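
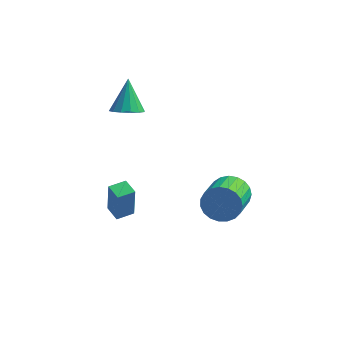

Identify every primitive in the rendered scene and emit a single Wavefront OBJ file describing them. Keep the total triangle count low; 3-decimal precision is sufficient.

v -1.884 -2.187 -2.55
v -1.731 -2.412 -0.649
v -2.568 -1.57 -2.422
v -2.415 -1.794 -0.521
v -1.245 -1.486 -2.519
v -1.092 -1.71 -0.618
v -1.929 -0.868 -2.391
v -1.776 -1.093 -0.49
v -2.449 1.077 2.879
v -2.029 0.455 3.338
v -2.711 2.083 4.481
v -1.703 0.746 3.209
v -1.577 1.126 2.991
v -1.685 1.492 2.744
v -1.997 1.748 2.532
v -2.43 1.824 2.413
v -2.868 1.7 2.419
v -3.194 1.409 2.549
v -3.32 1.029 2.766
v -3.213 0.662 3.014
v -2.901 0.407 3.225
v -2.468 0.331 3.344
v 3.543 -1.416 0.329
v 3.945 -1.744 -0.525
v 4.039 -3.612 0.236
v 3.637 -3.284 1.091
v 4.282 -1.637 -0.306
v 4.377 -3.506 0.455
v 4.492 -1.493 0.023
v 4.586 -3.361 0.784
v 4.537 -1.335 0.405
v 4.631 -3.203 1.166
v 4.41 -1.191 0.774
v 4.504 -3.06 1.535
v 4.134 -1.086 1.066
v 4.228 -2.954 1.827
v 3.755 -1.038 1.23
v 3.849 -2.906 1.992
v 3.339 -1.055 1.239
v 3.434 -2.924 2.001
v 2.959 -1.135 1.091
v 3.054 -3.003 1.853
v 2.68 -1.263 0.811
v 2.774 -3.132 1.572
v 2.55 -1.418 0.448
v 2.644 -3.286 1.209
v 2.592 -1.572 0.064
v 2.686 -3.441 0.825
v 2.798 -1.699 -0.274
v 2.892 -3.568 0.487
v 3.133 -1.778 -0.508
v 3.227 -3.646 0.254
v 3.539 -1.793 -0.597
v 3.633 -3.662 0.165
f 2 4 1
f 5 2 1
f 1 4 3
f 3 5 1
f 2 8 4
f 6 2 5
f 6 8 2
f 4 8 3
f 7 5 3
f 3 8 7
f 7 6 5
f 8 6 7
f 10 9 12
f 10 12 11
f 12 9 13
f 12 13 11
f 13 9 14
f 13 14 11
f 14 9 15
f 14 15 11
f 15 9 16
f 15 16 11
f 16 9 17
f 16 17 11
f 17 9 18
f 17 18 11
f 18 9 19
f 18 19 11
f 19 9 20
f 19 20 11
f 20 9 21
f 20 21 11
f 21 9 22
f 21 22 11
f 22 9 10
f 22 10 11
f 24 23 27
f 24 27 25
f 25 27 28
f 25 28 26
f 27 23 29
f 27 29 28
f 28 29 30
f 28 30 26
f 29 23 31
f 29 31 30
f 30 31 32
f 30 32 26
f 31 23 33
f 31 33 32
f 32 33 34
f 32 34 26
f 33 23 35
f 33 35 34
f 34 35 36
f 34 36 26
f 35 23 37
f 35 37 36
f 36 37 38
f 36 38 26
f 37 23 39
f 37 39 38
f 38 39 40
f 38 40 26
f 39 23 41
f 39 41 40
f 40 41 42
f 40 42 26
f 41 23 43
f 41 43 42
f 42 43 44
f 42 44 26
f 43 23 45
f 43 45 44
f 44 45 46
f 44 46 26
f 45 23 47
f 45 47 46
f 46 47 48
f 46 48 26
f 47 23 49
f 47 49 48
f 48 49 50
f 48 50 26
f 49 23 51
f 49 51 50
f 50 51 52
f 50 52 26
f 51 23 53
f 51 53 52
f 52 53 54
f 52 54 26
f 53 23 24
f 53 24 54
f 54 24 25
f 54 25 26



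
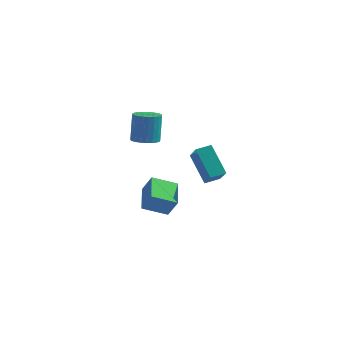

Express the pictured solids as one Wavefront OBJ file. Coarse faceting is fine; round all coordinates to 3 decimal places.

v -1.005 -0.621 2.916
v -0.233 -0.722 2.965
v -0.303 -0.4 4.694
v -1.075 -0.299 4.644
v -0.251 -0.423 2.909
v -0.32 -0.101 4.638
v -0.383 -0.155 2.854
v -0.453 0.167 4.583
v -0.61 0.043 2.808
v -0.679 0.365 4.537
v -0.897 0.139 2.778
v -0.967 0.461 4.507
v -1.201 0.12 2.77
v -1.27 0.442 4.499
v -1.474 -0.012 2.783
v -1.544 0.31 4.512
v -1.677 -0.237 2.817
v -1.747 0.085 4.546
v -1.777 -0.52 2.866
v -1.847 -0.198 4.595
v -1.76 -0.819 2.922
v -1.829 -0.497 4.651
v -1.627 -1.087 2.977
v -1.697 -0.765 4.706
v -1.401 -1.285 3.023
v -1.47 -0.963 4.752
v -1.113 -1.381 3.053
v -1.183 -1.059 4.782
v -0.81 -1.362 3.061
v -0.879 -1.04 4.79
v -0.536 -1.23 3.048
v -0.606 -0.908 4.777
v -0.333 -1.005 3.014
v -0.403 -0.683 4.743
v 0.212 1.94 1.074
v 1.169 0.848 2.154
v 0.771 2.619 1.265
v 1.728 1.527 2.345
v 1.392 1.413 -0.505
v 2.349 0.321 0.575
v 1.951 2.092 -0.314
v 2.908 1 0.766
v -2.641 1.661 -3.493
v -3.489 3.128 -2.828
v -1.519 2.582 -4.093
v -2.368 4.048 -3.427
v -1.952 1.552 -2.373
v -2.801 3.018 -1.707
v -0.831 2.472 -2.972
v -1.679 3.939 -2.307
f 2 1 5
f 2 5 3
f 3 5 6
f 3 6 4
f 5 1 7
f 5 7 6
f 6 7 8
f 6 8 4
f 7 1 9
f 7 9 8
f 8 9 10
f 8 10 4
f 9 1 11
f 9 11 10
f 10 11 12
f 10 12 4
f 11 1 13
f 11 13 12
f 12 13 14
f 12 14 4
f 13 1 15
f 13 15 14
f 14 15 16
f 14 16 4
f 15 1 17
f 15 17 16
f 16 17 18
f 16 18 4
f 17 1 19
f 17 19 18
f 18 19 20
f 18 20 4
f 19 1 21
f 19 21 20
f 20 21 22
f 20 22 4
f 21 1 23
f 21 23 22
f 22 23 24
f 22 24 4
f 23 1 25
f 23 25 24
f 24 25 26
f 24 26 4
f 25 1 27
f 25 27 26
f 26 27 28
f 26 28 4
f 27 1 29
f 27 29 28
f 28 29 30
f 28 30 4
f 29 1 31
f 29 31 30
f 30 31 32
f 30 32 4
f 31 1 33
f 31 33 32
f 32 33 34
f 32 34 4
f 33 1 2
f 33 2 34
f 34 2 3
f 34 3 4
f 36 38 35
f 39 36 35
f 35 38 37
f 37 39 35
f 36 42 38
f 40 36 39
f 40 42 36
f 38 42 37
f 41 39 37
f 37 42 41
f 41 40 39
f 42 40 41
f 44 46 43
f 47 44 43
f 43 46 45
f 45 47 43
f 44 50 46
f 48 44 47
f 48 50 44
f 46 50 45
f 49 47 45
f 45 50 49
f 49 48 47
f 50 48 49



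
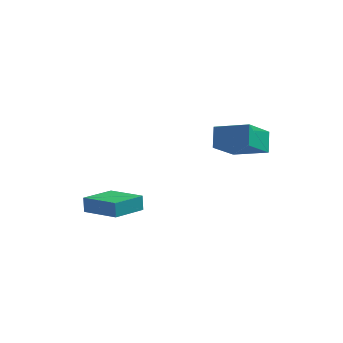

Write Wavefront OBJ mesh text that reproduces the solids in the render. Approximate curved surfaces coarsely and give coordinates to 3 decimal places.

v 1.807 0.445 1.434
v 1.565 1.186 2.499
v 2.213 2.204 0.303
v 1.972 2.945 1.368
v 3.668 0.335 1.932
v 3.427 1.076 2.997
v 4.075 2.094 0.801
v 3.833 2.835 1.866
v -3.969 -1.902 -2.943
v -4.06 -1.772 -2.057
v -3.317 -0.075 -3.144
v -3.408 0.055 -2.258
v -1.992 -2.575 -2.642
v -2.083 -2.445 -1.756
v -1.34 -0.748 -2.843
v -1.431 -0.618 -1.957
f 2 4 1
f 5 2 1
f 1 4 3
f 3 5 1
f 2 8 4
f 6 2 5
f 6 8 2
f 4 8 3
f 7 5 3
f 3 8 7
f 7 6 5
f 8 6 7
f 10 12 9
f 13 10 9
f 9 12 11
f 11 13 9
f 10 16 12
f 14 10 13
f 14 16 10
f 12 16 11
f 15 13 11
f 11 16 15
f 15 14 13
f 16 14 15



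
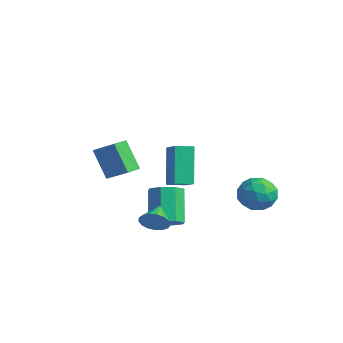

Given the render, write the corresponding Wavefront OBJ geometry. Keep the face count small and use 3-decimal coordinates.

v -3.125 -1.744 -2.337
v -4.135 -1.8 -0.788
v -3.348 -0.869 -2.45
v -4.357 -0.925 -0.901
v -1.923 -1.335 -1.539
v -2.932 -1.391 0.01
v -2.145 -0.46 -1.652
v -3.155 -0.516 -0.103
v 1.98 -2.729 -2.666
v 2.517 -2.564 -2.155
v 1.26 -1.851 -2.194
v 2.596 -2.348 -2.437
v 2.533 -2.22 -2.771
v 2.344 -2.208 -3.082
v 2.071 -2.315 -3.297
v 1.778 -2.518 -3.368
v 1.53 -2.769 -3.278
v 1.386 -3.011 -3.048
v 1.377 -3.188 -2.73
v 1.507 -3.261 -2.398
v 1.745 -3.211 -2.127
v 2.036 -3.052 -1.98
v 2.315 -2.818 -1.99
v 1.121 -1.39 -1.029
v 0.213 -0.657 0.824
v 1.486 -0.549 -1.183
v 0.579 0.184 0.67
v 2.221 -1.744 -0.35
v 1.314 -1.011 1.503
v 2.587 -0.903 -0.504
v 1.679 -0.17 1.349
v 0.929 -1.228 -3.771
v 1.604 -0.671 -3.609
v 0.586 0.105 -2.046
v -0.089 -0.452 -2.209
v 1.146 -0.407 -4.038
v 0.128 0.369 -2.475
v 0.561 -0.624 -4.311
v -0.457 0.152 -2.749
v 0.191 -1.195 -4.268
v -0.826 -0.419 -2.706
v 0.254 -1.785 -3.934
v -0.764 -1.009 -2.371
v 0.712 -2.049 -3.505
v -0.306 -1.273 -1.942
v 1.297 -1.832 -3.231
v 0.279 -1.056 -1.669
v 1.666 -1.261 -3.274
v 0.649 -0.485 -1.712
v 0.685 4.053 -3.7
v 1.069 4.628 -2.88
v 2.071 3.012 -3.62
v 2.455 3.587 -2.8
v 1.579 2.983 -2.667
v 0.722 3.626 -2.717
v 2.418 4.014 -3.783
v 1.561 4.657 -3.833
v 2.14 4.604 -2.932
v 1.622 3.967 -2.242
v 1.518 3.673 -4.258
v 1 3.036 -3.568
v 0.755 4.432 -3.297
v 2.385 3.208 -3.203
v 1.87 2.853 -3.125
v 2.096 3.191 -2.643
v 0.551 3.843 -3.201
v 0.777 4.181 -2.719
v 1.077 3.214 -2.594
v 2.363 3.459 -3.781
v 2.589 3.797 -3.299
v 1.044 4.449 -3.857
v 1.27 4.787 -3.375
v 2.063 4.426 -3.906
v 1.61 4.756 -2.846
v 2.425 4.144 -2.798
v 2.403 4.395 -3.376
v 1.9 4.773 -3.406
v 1.306 4.381 -2.44
v 2.121 3.769 -2.393
v 1.606 3.414 -2.315
v 1.102 3.792 -2.344
v 1.935 4.367 -2.47
v 1.019 3.871 -4.107
v 1.834 3.259 -4.06
v 2.038 3.848 -4.156
v 1.534 4.226 -4.185
v 0.715 3.496 -3.702
v 1.53 2.884 -3.654
v 1.24 2.867 -3.094
v 0.737 3.245 -3.124
v 1.205 3.273 -4.03
f 2 4 1
f 5 2 1
f 1 4 3
f 3 5 1
f 2 8 4
f 6 2 5
f 6 8 2
f 4 8 3
f 7 5 3
f 3 8 7
f 7 6 5
f 8 6 7
f 10 9 12
f 10 12 11
f 12 9 13
f 12 13 11
f 13 9 14
f 13 14 11
f 14 9 15
f 14 15 11
f 15 9 16
f 15 16 11
f 16 9 17
f 16 17 11
f 17 9 18
f 17 18 11
f 18 9 19
f 18 19 11
f 19 9 20
f 19 20 11
f 20 9 21
f 20 21 11
f 21 9 22
f 21 22 11
f 22 9 23
f 22 23 11
f 23 9 10
f 23 10 11
f 25 27 24
f 28 25 24
f 24 27 26
f 26 28 24
f 25 31 27
f 29 25 28
f 29 31 25
f 27 31 26
f 30 28 26
f 26 31 30
f 30 29 28
f 31 29 30
f 33 32 36
f 33 36 34
f 34 36 37
f 34 37 35
f 36 32 38
f 36 38 37
f 37 38 39
f 37 39 35
f 38 32 40
f 38 40 39
f 39 40 41
f 39 41 35
f 40 32 42
f 40 42 41
f 41 42 43
f 41 43 35
f 42 32 44
f 42 44 43
f 43 44 45
f 43 45 35
f 44 32 46
f 44 46 45
f 45 46 47
f 45 47 35
f 46 32 48
f 46 48 47
f 47 48 49
f 47 49 35
f 48 32 33
f 48 33 49
f 49 33 34
f 49 34 35
f 50 87 66
f 87 61 90
f 66 90 55
f 87 90 66
f 50 66 62
f 66 55 67
f 62 67 51
f 66 67 62
f 50 62 71
f 62 51 72
f 71 72 57
f 62 72 71
f 50 71 83
f 71 57 86
f 83 86 60
f 71 86 83
f 50 83 87
f 83 60 91
f 87 91 61
f 83 91 87
f 51 67 78
f 67 55 81
f 78 81 59
f 67 81 78
f 55 90 68
f 90 61 89
f 68 89 54
f 90 89 68
f 61 91 88
f 91 60 84
f 88 84 52
f 91 84 88
f 60 86 85
f 86 57 73
f 85 73 56
f 86 73 85
f 57 72 77
f 72 51 74
f 77 74 58
f 72 74 77
f 53 79 65
f 79 59 80
f 65 80 54
f 79 80 65
f 53 65 63
f 65 54 64
f 63 64 52
f 65 64 63
f 53 63 70
f 63 52 69
f 70 69 56
f 63 69 70
f 53 70 75
f 70 56 76
f 75 76 58
f 70 76 75
f 53 75 79
f 75 58 82
f 79 82 59
f 75 82 79
f 54 80 68
f 80 59 81
f 68 81 55
f 80 81 68
f 52 64 88
f 64 54 89
f 88 89 61
f 64 89 88
f 56 69 85
f 69 52 84
f 85 84 60
f 69 84 85
f 58 76 77
f 76 56 73
f 77 73 57
f 76 73 77
f 59 82 78
f 82 58 74
f 78 74 51
f 82 74 78



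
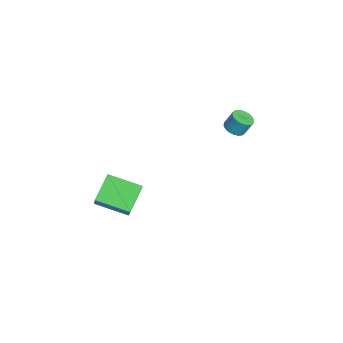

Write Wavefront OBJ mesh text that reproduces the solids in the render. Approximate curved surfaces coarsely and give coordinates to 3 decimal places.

v -3.155 3.232 1.219
v -2.661 3.595 1.003
v -2.592 4.051 1.924
v -3.085 3.688 2.141
v -2.892 3.757 0.94
v -2.823 4.213 1.861
v -3.176 3.815 0.933
v -3.106 4.271 1.854
v -3.455 3.758 0.982
v -3.385 4.213 1.903
v -3.675 3.596 1.079
v -3.605 4.052 2
v -3.791 3.362 1.203
v -3.722 3.818 2.124
v -3.782 3.103 1.331
v -3.713 3.559 2.252
v -3.648 2.869 1.436
v -3.579 3.325 2.357
v -3.417 2.707 1.499
v -3.348 3.163 2.42
v -3.134 2.649 1.506
v -3.064 3.105 2.427
v -2.855 2.707 1.457
v -2.785 3.162 2.378
v -2.635 2.868 1.36
v -2.565 3.324 2.281
v -2.518 3.102 1.236
v -2.449 3.558 2.157
v -2.527 3.361 1.108
v -2.458 3.817 2.029
v -0.38 -3.776 -0.033
v 0.765 -3.76 1.33
v 0.249 -2.025 -0.582
v 1.394 -2.009 0.781
v 0.806 -4.511 -1.021
v 1.951 -4.495 0.342
v 1.435 -2.76 -1.57
v 2.58 -2.744 -0.207
f 2 1 5
f 2 5 3
f 3 5 6
f 3 6 4
f 5 1 7
f 5 7 6
f 6 7 8
f 6 8 4
f 7 1 9
f 7 9 8
f 8 9 10
f 8 10 4
f 9 1 11
f 9 11 10
f 10 11 12
f 10 12 4
f 11 1 13
f 11 13 12
f 12 13 14
f 12 14 4
f 13 1 15
f 13 15 14
f 14 15 16
f 14 16 4
f 15 1 17
f 15 17 16
f 16 17 18
f 16 18 4
f 17 1 19
f 17 19 18
f 18 19 20
f 18 20 4
f 19 1 21
f 19 21 20
f 20 21 22
f 20 22 4
f 21 1 23
f 21 23 22
f 22 23 24
f 22 24 4
f 23 1 25
f 23 25 24
f 24 25 26
f 24 26 4
f 25 1 27
f 25 27 26
f 26 27 28
f 26 28 4
f 27 1 29
f 27 29 28
f 28 29 30
f 28 30 4
f 29 1 2
f 29 2 30
f 30 2 3
f 30 3 4
f 32 34 31
f 35 32 31
f 31 34 33
f 33 35 31
f 32 38 34
f 36 32 35
f 36 38 32
f 34 38 33
f 37 35 33
f 33 38 37
f 37 36 35
f 38 36 37



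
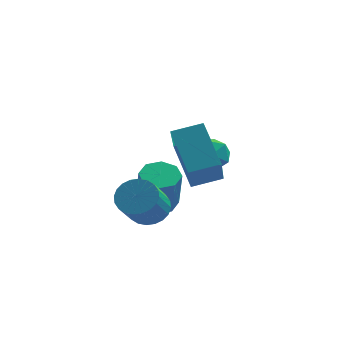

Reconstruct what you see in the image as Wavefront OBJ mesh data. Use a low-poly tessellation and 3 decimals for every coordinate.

v 1.192 1.751 0.755
v 1.882 1.522 1.002
v 0.698 0.678 1.138
v 1.388 0.449 1.385
v 1.022 1.02 1.744
v 1.328 1.683 1.507
v 1.252 0.517 0.633
v 1.558 1.18 0.396
v 1.919 0.759 0.926
v 1.777 1.07 1.613
v 0.803 1.13 0.527
v 0.661 1.441 1.214
v 0.37 -1.208 2.569
v 0.448 -2.487 3.902
v 1.36 -0.869 2.836
v 1.438 -2.148 4.17
v 1.082 -2.372 1.41
v 1.16 -3.651 2.744
v 2.072 -2.033 1.678
v 2.15 -3.312 3.011
v -0.407 0.4 -0.91
v 0.055 0.934 -0.766
v 0.248 0.333 0.834
v -0.213 -0.2 0.69
v -0.466 1.07 -0.651
v -0.273 0.469 0.949
v -0.953 0.814 -0.689
v -0.76 0.213 0.911
v -1.12 0.316 -0.856
v -0.926 -0.285 0.744
v -0.868 -0.133 -1.054
v -0.675 -0.734 0.546
v -0.347 -0.269 -1.169
v -0.154 -0.87 0.431
v 0.14 -0.013 -1.131
v 0.333 -0.614 0.469
v 0.306 0.485 -0.964
v 0.5 -0.116 0.636
v -0.362 -1.72 -0.016
v 0.312 -1.589 0.26
v 0.076 -2.589 1.311
v -0.598 -2.72 1.036
v 0.153 -1.397 0.407
v -0.083 -2.398 1.458
v -0.084 -1.255 0.489
v -0.32 -2.255 1.54
v -0.364 -1.184 0.494
v -0.6 -2.184 1.545
v -0.644 -1.194 0.422
v -0.879 -2.194 1.473
v -0.88 -1.284 0.283
v -1.116 -2.284 1.334
v -1.038 -1.44 0.099
v -1.273 -2.441 1.15
v -1.093 -1.64 -0.103
v -1.328 -2.64 0.948
v -1.036 -1.851 -0.291
v -1.272 -2.851 0.76
v -0.877 -2.042 -0.438
v -1.113 -3.043 0.613
v -0.64 -2.185 -0.52
v -0.876 -3.185 0.531
v -0.36 -2.256 -0.525
v -0.596 -3.256 0.526
v -0.081 -2.246 -0.453
v -0.316 -3.246 0.598
v 0.156 -2.156 -0.314
v -0.08 -3.156 0.737
v 0.313 -1.999 -0.13
v 0.078 -3 0.921
v 0.368 -1.8 0.072
v 0.133 -2.8 1.123
f 1 12 6
f 1 6 2
f 1 2 8
f 1 8 11
f 1 11 12
f 2 6 10
f 6 12 5
f 12 11 3
f 11 8 7
f 8 2 9
f 4 10 5
f 4 5 3
f 4 3 7
f 4 7 9
f 4 9 10
f 5 10 6
f 3 5 12
f 7 3 11
f 9 7 8
f 10 9 2
f 14 16 13
f 17 14 13
f 13 16 15
f 15 17 13
f 14 20 16
f 18 14 17
f 18 20 14
f 16 20 15
f 19 17 15
f 15 20 19
f 19 18 17
f 20 18 19
f 22 21 25
f 22 25 23
f 23 25 26
f 23 26 24
f 25 21 27
f 25 27 26
f 26 27 28
f 26 28 24
f 27 21 29
f 27 29 28
f 28 29 30
f 28 30 24
f 29 21 31
f 29 31 30
f 30 31 32
f 30 32 24
f 31 21 33
f 31 33 32
f 32 33 34
f 32 34 24
f 33 21 35
f 33 35 34
f 34 35 36
f 34 36 24
f 35 21 37
f 35 37 36
f 36 37 38
f 36 38 24
f 37 21 22
f 37 22 38
f 38 22 23
f 38 23 24
f 40 39 43
f 40 43 41
f 41 43 44
f 41 44 42
f 43 39 45
f 43 45 44
f 44 45 46
f 44 46 42
f 45 39 47
f 45 47 46
f 46 47 48
f 46 48 42
f 47 39 49
f 47 49 48
f 48 49 50
f 48 50 42
f 49 39 51
f 49 51 50
f 50 51 52
f 50 52 42
f 51 39 53
f 51 53 52
f 52 53 54
f 52 54 42
f 53 39 55
f 53 55 54
f 54 55 56
f 54 56 42
f 55 39 57
f 55 57 56
f 56 57 58
f 56 58 42
f 57 39 59
f 57 59 58
f 58 59 60
f 58 60 42
f 59 39 61
f 59 61 60
f 60 61 62
f 60 62 42
f 61 39 63
f 61 63 62
f 62 63 64
f 62 64 42
f 63 39 65
f 63 65 64
f 64 65 66
f 64 66 42
f 65 39 67
f 65 67 66
f 66 67 68
f 66 68 42
f 67 39 69
f 67 69 68
f 68 69 70
f 68 70 42
f 69 39 71
f 69 71 70
f 70 71 72
f 70 72 42
f 71 39 40
f 71 40 72
f 72 40 41
f 72 41 42



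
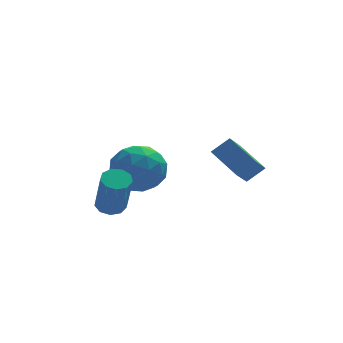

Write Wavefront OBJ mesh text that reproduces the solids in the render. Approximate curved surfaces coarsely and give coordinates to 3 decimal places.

v 2.797 1.548 2.911
v 2.276 0.708 3.692
v 2.144 2.544 3.546
v 1.623 1.704 4.327
v 3.437 1.636 3.433
v 2.916 0.796 4.214
v 2.784 2.632 4.068
v 2.263 1.792 4.849
v -0.005 4.204 3.48
v 0.523 3.979 2.587
v -1.443 3.561 2.793
v -0.915 3.336 1.9
v -0.706 2.796 2.79
v 0.182 3.193 3.215
v -1.102 4.347 2.165
v -0.214 4.744 2.59
v -0.155 4.067 1.774
v 0.089 3.109 2.16
v -1.009 4.431 3.22
v -0.765 3.473 3.606
v 0.385 4.148 3.094
v -1.305 3.392 2.286
v -1.182 3.074 2.809
v -0.872 2.942 2.284
v 0.185 3.686 3.463
v 0.495 3.554 2.938
v -0.227 2.858 3.057
v -1.415 3.986 2.442
v -1.105 3.854 1.917
v -0.048 4.598 3.096
v 0.262 4.466 2.571
v -0.693 4.682 2.323
v 0.297 4.068 2.091
v -0.548 3.689 1.687
v -0.658 4.284 1.843
v -0.136 4.517 2.093
v 0.441 3.504 2.318
v -0.404 3.126 1.914
v -0.282 2.809 2.437
v 0.24 3.042 2.687
v 0.042 3.556 1.84
v -0.516 4.414 3.466
v -1.361 4.036 3.062
v -1.16 4.498 2.693
v -0.638 4.731 2.943
v -0.372 3.851 3.693
v -1.217 3.472 3.289
v -0.784 3.023 3.287
v -0.262 3.256 3.537
v -0.962 3.984 3.54
v -1.595 2.446 1.753
v -1.315 2.033 1.547
v -1.205 1.321 3.12
v -1.485 1.734 3.327
v -1.085 2.301 1.652
v -0.975 1.59 3.226
v -1.093 2.638 1.805
v -0.983 1.926 3.378
v -1.336 2.884 1.933
v -1.226 2.173 3.507
v -1.701 2.925 1.978
v -1.591 2.214 3.551
v -2.016 2.742 1.917
v -1.906 2.031 3.49
v -2.134 2.42 1.78
v -2.024 1.709 3.353
v -2 2.11 1.63
v -1.89 1.399 3.203
v -1.676 1.957 1.538
v -1.566 1.246 3.111
f 2 4 1
f 5 2 1
f 1 4 3
f 3 5 1
f 2 8 4
f 6 2 5
f 6 8 2
f 4 8 3
f 7 5 3
f 3 8 7
f 7 6 5
f 8 6 7
f 9 46 25
f 46 20 49
f 25 49 14
f 46 49 25
f 9 25 21
f 25 14 26
f 21 26 10
f 25 26 21
f 9 21 30
f 21 10 31
f 30 31 16
f 21 31 30
f 9 30 42
f 30 16 45
f 42 45 19
f 30 45 42
f 9 42 46
f 42 19 50
f 46 50 20
f 42 50 46
f 10 26 37
f 26 14 40
f 37 40 18
f 26 40 37
f 14 49 27
f 49 20 48
f 27 48 13
f 49 48 27
f 20 50 47
f 50 19 43
f 47 43 11
f 50 43 47
f 19 45 44
f 45 16 32
f 44 32 15
f 45 32 44
f 16 31 36
f 31 10 33
f 36 33 17
f 31 33 36
f 12 38 24
f 38 18 39
f 24 39 13
f 38 39 24
f 12 24 22
f 24 13 23
f 22 23 11
f 24 23 22
f 12 22 29
f 22 11 28
f 29 28 15
f 22 28 29
f 12 29 34
f 29 15 35
f 34 35 17
f 29 35 34
f 12 34 38
f 34 17 41
f 38 41 18
f 34 41 38
f 13 39 27
f 39 18 40
f 27 40 14
f 39 40 27
f 11 23 47
f 23 13 48
f 47 48 20
f 23 48 47
f 15 28 44
f 28 11 43
f 44 43 19
f 28 43 44
f 17 35 36
f 35 15 32
f 36 32 16
f 35 32 36
f 18 41 37
f 41 17 33
f 37 33 10
f 41 33 37
f 52 51 55
f 52 55 53
f 53 55 56
f 53 56 54
f 55 51 57
f 55 57 56
f 56 57 58
f 56 58 54
f 57 51 59
f 57 59 58
f 58 59 60
f 58 60 54
f 59 51 61
f 59 61 60
f 60 61 62
f 60 62 54
f 61 51 63
f 61 63 62
f 62 63 64
f 62 64 54
f 63 51 65
f 63 65 64
f 64 65 66
f 64 66 54
f 65 51 67
f 65 67 66
f 66 67 68
f 66 68 54
f 67 51 69
f 67 69 68
f 68 69 70
f 68 70 54
f 69 51 52
f 69 52 70
f 70 52 53
f 70 53 54



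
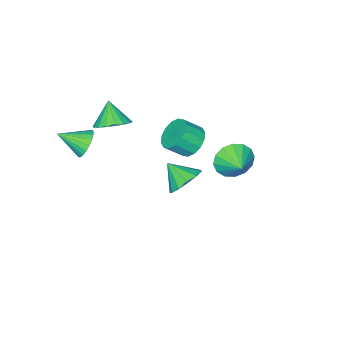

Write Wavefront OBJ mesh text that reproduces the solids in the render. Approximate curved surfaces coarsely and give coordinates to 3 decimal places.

v -1.673 2.961 2.067
v -1.333 2.491 2.966
v -1.187 3.939 2.393
v -0.926 2.411 2.599
v -0.719 2.478 2.09
v -0.768 2.675 1.574
v -1.059 2.948 1.191
v -1.515 3.225 1.042
v -2.014 3.431 1.168
v -2.421 3.511 1.534
v -2.628 3.444 2.043
v -2.579 3.248 2.559
v -2.288 2.975 2.943
v -1.832 2.698 3.092
v 0.848 -2.956 2.695
v 1.776 -3.341 2.795
v 0.412 -3.704 3.845
v 1.795 -2.968 3.045
v 1.626 -2.592 3.225
v 1.303 -2.289 3.3
v 0.89 -2.117 3.256
v 0.468 -2.112 3.1
v 0.122 -2.274 2.863
v -0.081 -2.571 2.594
v -0.1 -2.944 2.344
v 0.069 -3.32 2.164
v 0.392 -3.623 2.089
v 0.805 -3.795 2.133
v 1.227 -3.8 2.289
v 1.573 -3.638 2.526
v 2.266 -3.415 1.767
v 2.853 -3.325 1.131
v 3.214 -4.465 2.493
v 2.956 -3.07 1.366
v 2.941 -2.874 1.669
v 2.808 -2.772 1.99
v 2.582 -2.781 2.272
v 2.301 -2.899 2.467
v 2.014 -3.107 2.541
v 1.771 -3.368 2.481
v 1.613 -3.637 2.298
v 1.569 -3.868 2.022
v 1.644 -4.02 1.703
v 1.828 -4.067 1.395
v 2.087 -4.002 1.151
v 2.377 -3.835 1.014
v 2.648 -3.596 1.007
v -2.659 -1.294 -3.315
v -2.165 -0.64 -2.597
v -2.461 -2.466 -2.385
v -2.763 -0.63 -2.457
v -3.328 -0.831 -2.59
v -3.681 -1.179 -2.953
v -3.709 -1.563 -3.431
v -3.404 -1.862 -3.873
v -2.862 -1.98 -4.137
v -2.256 -1.881 -4.141
v -1.778 -1.594 -3.882
v -1.58 -1.213 -3.444
v -1.724 -0.857 -2.964
v -4.244 -2.381 -1.711
v -3.453 -1.933 -2.151
v -2.646 -2.53 -1.309
v -3.436 -2.979 -0.869
v -3.603 -1.603 -1.774
v -2.795 -2.201 -0.932
v -3.924 -1.482 -1.379
v -3.117 -2.079 -0.538
v -4.331 -1.602 -1.074
v -3.524 -2.199 -0.233
v -4.715 -1.931 -0.939
v -3.907 -2.528 -0.098
v -4.972 -2.38 -1.011
v -4.165 -2.977 -0.17
v -5.034 -2.83 -1.271
v -4.227 -3.427 -0.429
v -4.885 -3.159 -1.648
v -4.077 -3.757 -0.806
v -4.563 -3.281 -2.042
v -3.756 -3.878 -1.201
v -4.156 -3.161 -2.347
v -3.349 -3.758 -1.506
v -3.773 -2.832 -2.482
v -2.965 -3.429 -1.641
v -3.515 -2.383 -2.41
v -2.708 -2.98 -1.569
f 2 1 4
f 2 4 3
f 4 1 5
f 4 5 3
f 5 1 6
f 5 6 3
f 6 1 7
f 6 7 3
f 7 1 8
f 7 8 3
f 8 1 9
f 8 9 3
f 9 1 10
f 9 10 3
f 10 1 11
f 10 11 3
f 11 1 12
f 11 12 3
f 12 1 13
f 12 13 3
f 13 1 14
f 13 14 3
f 14 1 2
f 14 2 3
f 16 15 18
f 16 18 17
f 18 15 19
f 18 19 17
f 19 15 20
f 19 20 17
f 20 15 21
f 20 21 17
f 21 15 22
f 21 22 17
f 22 15 23
f 22 23 17
f 23 15 24
f 23 24 17
f 24 15 25
f 24 25 17
f 25 15 26
f 25 26 17
f 26 15 27
f 26 27 17
f 27 15 28
f 27 28 17
f 28 15 29
f 28 29 17
f 29 15 30
f 29 30 17
f 30 15 16
f 30 16 17
f 32 31 34
f 32 34 33
f 34 31 35
f 34 35 33
f 35 31 36
f 35 36 33
f 36 31 37
f 36 37 33
f 37 31 38
f 37 38 33
f 38 31 39
f 38 39 33
f 39 31 40
f 39 40 33
f 40 31 41
f 40 41 33
f 41 31 42
f 41 42 33
f 42 31 43
f 42 43 33
f 43 31 44
f 43 44 33
f 44 31 45
f 44 45 33
f 45 31 46
f 45 46 33
f 46 31 47
f 46 47 33
f 47 31 32
f 47 32 33
f 49 48 51
f 49 51 50
f 51 48 52
f 51 52 50
f 52 48 53
f 52 53 50
f 53 48 54
f 53 54 50
f 54 48 55
f 54 55 50
f 55 48 56
f 55 56 50
f 56 48 57
f 56 57 50
f 57 48 58
f 57 58 50
f 58 48 59
f 58 59 50
f 59 48 60
f 59 60 50
f 60 48 49
f 60 49 50
f 62 61 65
f 62 65 63
f 63 65 66
f 63 66 64
f 65 61 67
f 65 67 66
f 66 67 68
f 66 68 64
f 67 61 69
f 67 69 68
f 68 69 70
f 68 70 64
f 69 61 71
f 69 71 70
f 70 71 72
f 70 72 64
f 71 61 73
f 71 73 72
f 72 73 74
f 72 74 64
f 73 61 75
f 73 75 74
f 74 75 76
f 74 76 64
f 75 61 77
f 75 77 76
f 76 77 78
f 76 78 64
f 77 61 79
f 77 79 78
f 78 79 80
f 78 80 64
f 79 61 81
f 79 81 80
f 80 81 82
f 80 82 64
f 81 61 83
f 81 83 82
f 82 83 84
f 82 84 64
f 83 61 85
f 83 85 84
f 84 85 86
f 84 86 64
f 85 61 62
f 85 62 86
f 86 62 63
f 86 63 64



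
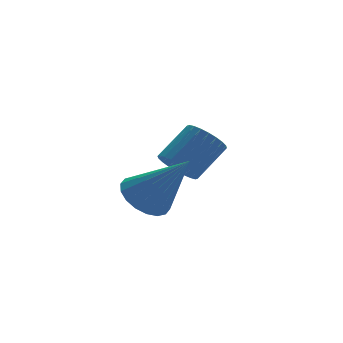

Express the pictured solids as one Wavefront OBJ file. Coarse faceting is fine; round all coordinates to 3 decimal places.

v 3.021 3.278 -1.044
v 3.495 3.045 -1.548
v 4.613 3.23 -0.58
v 4.139 3.462 -0.076
v 3.493 3.326 -1.598
v 4.611 3.511 -0.631
v 3.419 3.599 -1.565
v 4.537 3.784 -0.597
v 3.284 3.823 -1.452
v 4.402 4.008 -0.484
v 3.109 3.964 -1.277
v 4.227 4.149 -0.309
v 2.921 4 -1.066
v 4.039 4.185 -0.099
v 2.748 3.927 -0.852
v 3.866 4.112 0.115
v 2.616 3.755 -0.667
v 3.735 3.939 0.3
v 2.547 3.51 -0.54
v 3.665 3.695 0.428
v 2.549 3.229 -0.489
v 3.667 3.414 0.478
v 2.623 2.956 -0.523
v 3.741 3.141 0.445
v 2.758 2.732 -0.636
v 3.876 2.917 0.332
v 2.933 2.591 -0.811
v 4.051 2.776 0.157
v 3.121 2.555 -1.021
v 4.239 2.74 -0.054
v 3.294 2.628 -1.235
v 4.412 2.813 -0.268
v 3.425 2.801 -1.42
v 4.544 2.985 -0.453
v 0.592 0.855 -0.729
v 1.366 1.17 -0.884
v 1.368 -0.255 0.889
v 1.22 1.421 -0.642
v 0.949 1.56 -0.417
v 0.608 1.559 -0.254
v 0.263 1.419 -0.185
v -0.016 1.167 -0.224
v -0.175 0.853 -0.363
v -0.182 0.539 -0.575
v -0.035 0.288 -0.817
v 0.235 0.149 -1.042
v 0.577 0.15 -1.205
v 0.921 0.291 -1.273
v 1.2 0.543 -1.235
v 1.359 0.857 -1.096
f 2 1 5
f 2 5 3
f 3 5 6
f 3 6 4
f 5 1 7
f 5 7 6
f 6 7 8
f 6 8 4
f 7 1 9
f 7 9 8
f 8 9 10
f 8 10 4
f 9 1 11
f 9 11 10
f 10 11 12
f 10 12 4
f 11 1 13
f 11 13 12
f 12 13 14
f 12 14 4
f 13 1 15
f 13 15 14
f 14 15 16
f 14 16 4
f 15 1 17
f 15 17 16
f 16 17 18
f 16 18 4
f 17 1 19
f 17 19 18
f 18 19 20
f 18 20 4
f 19 1 21
f 19 21 20
f 20 21 22
f 20 22 4
f 21 1 23
f 21 23 22
f 22 23 24
f 22 24 4
f 23 1 25
f 23 25 24
f 24 25 26
f 24 26 4
f 25 1 27
f 25 27 26
f 26 27 28
f 26 28 4
f 27 1 29
f 27 29 28
f 28 29 30
f 28 30 4
f 29 1 31
f 29 31 30
f 30 31 32
f 30 32 4
f 31 1 33
f 31 33 32
f 32 33 34
f 32 34 4
f 33 1 2
f 33 2 34
f 34 2 3
f 34 3 4
f 36 35 38
f 36 38 37
f 38 35 39
f 38 39 37
f 39 35 40
f 39 40 37
f 40 35 41
f 40 41 37
f 41 35 42
f 41 42 37
f 42 35 43
f 42 43 37
f 43 35 44
f 43 44 37
f 44 35 45
f 44 45 37
f 45 35 46
f 45 46 37
f 46 35 47
f 46 47 37
f 47 35 48
f 47 48 37
f 48 35 49
f 48 49 37
f 49 35 50
f 49 50 37
f 50 35 36
f 50 36 37



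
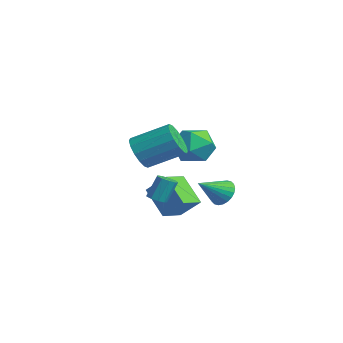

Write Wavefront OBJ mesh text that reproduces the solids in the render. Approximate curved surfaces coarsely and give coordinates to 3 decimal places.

v -3.188 0.917 -1.053
v -2.592 1.782 -1.713
v -1.828 1.098 0.413
v -1.232 1.963 -0.247
v -2.349 2.21 0.233
v -3.189 2.098 -0.673
v -1.231 0.782 -0.627
v -2.071 0.67 -1.533
v -1.382 1.698 -1.45
v -2.073 2.581 -0.918
v -2.347 0.299 -0.382
v -3.038 1.182 0.15
v 3.045 -3.703 1.237
v 3.487 -3.461 0.432
v 4.316 -1.894 1.357
v 3.875 -2.137 2.163
v 3.056 -3.224 0.417
v 3.885 -1.657 1.343
v 2.622 -3.116 0.622
v 3.452 -1.549 1.548
v 2.302 -3.165 0.992
v 3.131 -1.598 1.918
v 2.181 -3.358 1.427
v 3.01 -1.792 2.353
v 2.291 -3.644 1.812
v 3.121 -2.077 2.738
v 2.604 -3.946 2.043
v 3.433 -2.379 2.968
v 3.035 -4.183 2.057
v 3.864 -2.616 2.983
v 3.468 -4.291 1.852
v 4.298 -2.724 2.778
v 3.789 -4.242 1.482
v 4.618 -2.675 2.408
v 3.91 -4.048 1.047
v 4.739 -2.482 1.973
v 3.799 -3.763 0.662
v 4.629 -2.196 1.588
v -1.362 -1.506 -2.931
v -0.513 -0.812 -1.878
v -1.924 -0.323 -3.257
v -1.076 0.371 -2.205
v 0.016 -1.211 -4.235
v 0.864 -0.517 -3.183
v -0.547 -0.028 -4.562
v 0.302 0.666 -3.509
v 1.202 -2.05 -2.553
v 1.498 -2.459 -2.363
v 1.494 -1.9 -1.156
v 1.198 -1.49 -1.347
v 1.719 -2.191 -2.487
v 1.715 -1.631 -1.28
v 1.698 -1.856 -2.642
v 1.695 -1.296 -1.435
v 1.445 -1.612 -2.756
v 1.442 -1.053 -1.549
v 1.078 -1.573 -2.775
v 1.075 -1.013 -1.568
v 0.769 -1.757 -2.69
v 0.766 -1.197 -1.484
v 0.662 -2.078 -2.542
v 0.659 -1.518 -1.335
v 0.808 -2.386 -2.398
v 0.805 -1.826 -1.192
v 1.138 -2.536 -2.328
v 1.135 -1.977 -1.121
v 3.132 0.473 -1.873
v 3.683 0.835 -1.438
v 3.328 -0.893 -0.987
v 3.427 0.901 -1.279
v 3.127 0.902 -1.21
v 2.827 0.838 -1.243
v 2.574 0.719 -1.371
v 2.405 0.562 -1.576
v 2.348 0.391 -1.826
v 2.409 0.233 -2.084
v 2.581 0.111 -2.309
v 2.837 0.045 -2.468
v 3.137 0.043 -2.536
v 3.437 0.107 -2.504
v 3.69 0.227 -2.375
v 3.859 0.384 -2.17
v 3.916 0.555 -1.92
v 3.855 0.713 -1.663
f 1 12 6
f 1 6 2
f 1 2 8
f 1 8 11
f 1 11 12
f 2 6 10
f 6 12 5
f 12 11 3
f 11 8 7
f 8 2 9
f 4 10 5
f 4 5 3
f 4 3 7
f 4 7 9
f 4 9 10
f 5 10 6
f 3 5 12
f 7 3 11
f 9 7 8
f 10 9 2
f 14 13 17
f 14 17 15
f 15 17 18
f 15 18 16
f 17 13 19
f 17 19 18
f 18 19 20
f 18 20 16
f 19 13 21
f 19 21 20
f 20 21 22
f 20 22 16
f 21 13 23
f 21 23 22
f 22 23 24
f 22 24 16
f 23 13 25
f 23 25 24
f 24 25 26
f 24 26 16
f 25 13 27
f 25 27 26
f 26 27 28
f 26 28 16
f 27 13 29
f 27 29 28
f 28 29 30
f 28 30 16
f 29 13 31
f 29 31 30
f 30 31 32
f 30 32 16
f 31 13 33
f 31 33 32
f 32 33 34
f 32 34 16
f 33 13 35
f 33 35 34
f 34 35 36
f 34 36 16
f 35 13 37
f 35 37 36
f 36 37 38
f 36 38 16
f 37 13 14
f 37 14 38
f 38 14 15
f 38 15 16
f 40 42 39
f 43 40 39
f 39 42 41
f 41 43 39
f 40 46 42
f 44 40 43
f 44 46 40
f 42 46 41
f 45 43 41
f 41 46 45
f 45 44 43
f 46 44 45
f 48 47 51
f 48 51 49
f 49 51 52
f 49 52 50
f 51 47 53
f 51 53 52
f 52 53 54
f 52 54 50
f 53 47 55
f 53 55 54
f 54 55 56
f 54 56 50
f 55 47 57
f 55 57 56
f 56 57 58
f 56 58 50
f 57 47 59
f 57 59 58
f 58 59 60
f 58 60 50
f 59 47 61
f 59 61 60
f 60 61 62
f 60 62 50
f 61 47 63
f 61 63 62
f 62 63 64
f 62 64 50
f 63 47 65
f 63 65 64
f 64 65 66
f 64 66 50
f 65 47 48
f 65 48 66
f 66 48 49
f 66 49 50
f 68 67 70
f 68 70 69
f 70 67 71
f 70 71 69
f 71 67 72
f 71 72 69
f 72 67 73
f 72 73 69
f 73 67 74
f 73 74 69
f 74 67 75
f 74 75 69
f 75 67 76
f 75 76 69
f 76 67 77
f 76 77 69
f 77 67 78
f 77 78 69
f 78 67 79
f 78 79 69
f 79 67 80
f 79 80 69
f 80 67 81
f 80 81 69
f 81 67 82
f 81 82 69
f 82 67 83
f 82 83 69
f 83 67 84
f 83 84 69
f 84 67 68
f 84 68 69



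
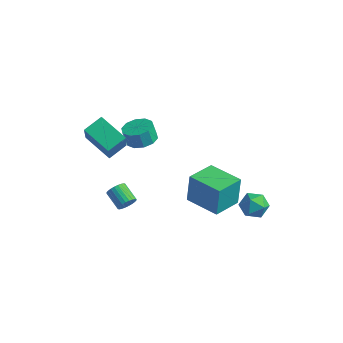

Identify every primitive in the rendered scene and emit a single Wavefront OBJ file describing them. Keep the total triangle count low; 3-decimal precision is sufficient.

v -2.92 -2.305 2.174
v -2.685 -1.221 2.659
v -1.264 -2.314 1.395
v -1.029 -1.231 1.88
v -2.151 -3.209 3.82
v -1.916 -2.126 4.305
v -0.495 -3.219 3.041
v -0.26 -2.135 3.526
v 3.499 4.379 -3.781
v 4.373 4.186 -3.91
v 3.207 2.954 -3.63
v 4.081 2.761 -3.759
v 3.818 3.182 -3.003
v 3.998 4.063 -3.097
v 3.582 3.077 -4.443
v 3.762 3.958 -4.537
v 4.424 3.382 -4.319
v 4.57 3.447 -3.429
v 3.01 3.693 -4.111
v 3.156 3.758 -3.221
v -0.031 -2.371 -1.708
v 0.253 -2.249 -1.228
v -0.766 -1.987 -0.693
v -1.049 -2.109 -1.172
v 0.25 -2.051 -1.329
v -0.768 -1.789 -0.794
v 0.206 -1.901 -1.488
v -0.813 -1.639 -0.952
v 0.125 -1.823 -1.68
v -0.894 -1.561 -1.144
v 0.02 -1.829 -1.876
v -0.998 -1.567 -1.341
v -0.092 -1.917 -2.046
v -1.111 -1.655 -1.511
v -0.195 -2.074 -2.166
v -1.213 -1.812 -1.63
v -0.273 -2.276 -2.215
v -1.291 -2.014 -1.68
v -0.314 -2.493 -2.187
v -1.333 -2.231 -1.652
v -0.312 -2.691 -2.086
v -1.33 -2.429 -1.551
v -0.267 -2.841 -1.928
v -1.286 -2.579 -1.392
v -0.186 -2.919 -1.736
v -1.205 -2.657 -1.2
v -0.082 -2.913 -1.539
v -1.1 -2.651 -1.004
v 0.031 -2.825 -1.369
v -0.988 -2.563 -0.834
v 0.133 -2.668 -1.25
v -0.885 -2.406 -0.714
v 0.211 -2.466 -1.2
v -0.807 -2.204 -0.665
v 1.557 0.606 -2.499
v 1.556 0.822 -0.682
v 1.605 2.354 -2.706
v 1.604 2.569 -0.889
v 3.616 0.551 -2.491
v 3.615 0.766 -0.674
v 3.664 2.298 -2.698
v 3.663 2.514 -0.881
v -1.814 0.893 0.511
v -1.074 1.335 0.735
v -1.306 1.228 1.712
v -2.046 0.787 1.489
v -1.481 1.701 0.679
v -1.712 1.595 1.656
v -2.014 1.759 0.558
v -2.246 1.653 1.536
v -2.471 1.486 0.42
v -2.703 1.38 1.397
v -2.677 0.987 0.317
v -2.909 0.88 1.294
v -2.554 0.452 0.288
v -2.786 0.345 1.265
v -2.148 0.085 0.344
v -2.379 -0.021 1.321
v -1.614 0.027 0.464
v -1.846 -0.079 1.442
v -1.157 0.3 0.603
v -1.389 0.194 1.58
v -0.951 0.8 0.706
v -1.183 0.693 1.683
f 2 4 1
f 5 2 1
f 1 4 3
f 3 5 1
f 2 8 4
f 6 2 5
f 6 8 2
f 4 8 3
f 7 5 3
f 3 8 7
f 7 6 5
f 8 6 7
f 9 20 14
f 9 14 10
f 9 10 16
f 9 16 19
f 9 19 20
f 10 14 18
f 14 20 13
f 20 19 11
f 19 16 15
f 16 10 17
f 12 18 13
f 12 13 11
f 12 11 15
f 12 15 17
f 12 17 18
f 13 18 14
f 11 13 20
f 15 11 19
f 17 15 16
f 18 17 10
f 22 21 25
f 22 25 23
f 23 25 26
f 23 26 24
f 25 21 27
f 25 27 26
f 26 27 28
f 26 28 24
f 27 21 29
f 27 29 28
f 28 29 30
f 28 30 24
f 29 21 31
f 29 31 30
f 30 31 32
f 30 32 24
f 31 21 33
f 31 33 32
f 32 33 34
f 32 34 24
f 33 21 35
f 33 35 34
f 34 35 36
f 34 36 24
f 35 21 37
f 35 37 36
f 36 37 38
f 36 38 24
f 37 21 39
f 37 39 38
f 38 39 40
f 38 40 24
f 39 21 41
f 39 41 40
f 40 41 42
f 40 42 24
f 41 21 43
f 41 43 42
f 42 43 44
f 42 44 24
f 43 21 45
f 43 45 44
f 44 45 46
f 44 46 24
f 45 21 47
f 45 47 46
f 46 47 48
f 46 48 24
f 47 21 49
f 47 49 48
f 48 49 50
f 48 50 24
f 49 21 51
f 49 51 50
f 50 51 52
f 50 52 24
f 51 21 53
f 51 53 52
f 52 53 54
f 52 54 24
f 53 21 22
f 53 22 54
f 54 22 23
f 54 23 24
f 56 58 55
f 59 56 55
f 55 58 57
f 57 59 55
f 56 62 58
f 60 56 59
f 60 62 56
f 58 62 57
f 61 59 57
f 57 62 61
f 61 60 59
f 62 60 61
f 64 63 67
f 64 67 65
f 65 67 68
f 65 68 66
f 67 63 69
f 67 69 68
f 68 69 70
f 68 70 66
f 69 63 71
f 69 71 70
f 70 71 72
f 70 72 66
f 71 63 73
f 71 73 72
f 72 73 74
f 72 74 66
f 73 63 75
f 73 75 74
f 74 75 76
f 74 76 66
f 75 63 77
f 75 77 76
f 76 77 78
f 76 78 66
f 77 63 79
f 77 79 78
f 78 79 80
f 78 80 66
f 79 63 81
f 79 81 80
f 80 81 82
f 80 82 66
f 81 63 83
f 81 83 82
f 82 83 84
f 82 84 66
f 83 63 64
f 83 64 84
f 84 64 65
f 84 65 66



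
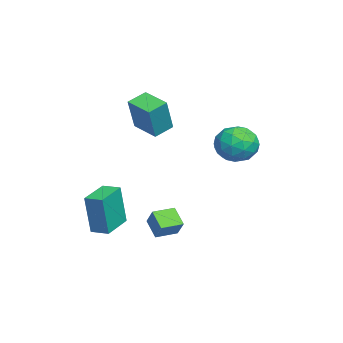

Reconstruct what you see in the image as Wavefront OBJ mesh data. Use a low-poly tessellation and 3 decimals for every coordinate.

v 1.107 -0.735 -4.449
v 0.374 -1.19 -3.751
v 0.549 0.234 -4.404
v -0.185 -0.221 -3.705
v 1.725 -0.419 -3.595
v 0.991 -0.874 -2.896
v 1.166 0.55 -3.549
v 0.433 0.095 -2.851
v -4.339 -1.317 1.203
v -3.533 -1.552 3.019
v -3.319 -0.248 0.889
v -2.514 -0.483 2.705
v -3.646 -2.097 0.795
v -2.841 -2.332 2.611
v -2.627 -1.028 0.481
v -1.821 -1.263 2.297
v 1.237 3.911 1.508
v 1.905 3.173 1.961
v 0.195 2.607 0.919
v 0.863 1.869 1.372
v 0.26 2.523 2.008
v 0.903 3.329 2.371
v 1.197 2.451 0.509
v 1.84 3.257 0.872
v 1.88 2.271 1.343
v 1.301 2.315 2.27
v 0.799 3.465 0.61
v 0.22 3.509 1.537
v 1.662 3.656 1.786
v 0.438 2.124 1.094
v 0.083 2.508 1.468
v 0.476 2.074 1.734
v 1.073 3.748 2.027
v 1.466 3.314 2.293
v 0.499 2.932 2.321
v 0.634 2.466 0.587
v 1.027 2.032 0.853
v 1.624 3.706 1.146
v 2.017 3.272 1.412
v 1.601 2.848 0.559
v 2.04 2.692 1.689
v 1.428 1.926 1.343
v 1.624 2.268 0.836
v 2.002 2.742 1.049
v 1.7 2.719 2.234
v 1.088 1.952 1.888
v 0.733 2.336 2.261
v 1.111 2.81 2.475
v 1.685 2.188 1.871
v 1.012 3.828 0.992
v 0.4 3.061 0.646
v 0.989 2.97 0.405
v 1.367 3.444 0.619
v 0.672 3.854 1.537
v 0.06 3.088 1.191
v 0.098 3.038 1.831
v 0.476 3.512 2.044
v 0.415 3.592 1.009
v 0.869 -2.858 -3.439
v 1.054 -3.103 -1.301
v 1.247 -2.022 -3.376
v 1.433 -2.267 -1.238
v 2.347 -3.513 -3.642
v 2.533 -3.758 -1.504
v 2.726 -2.677 -3.579
v 2.911 -2.922 -1.441
f 2 4 1
f 5 2 1
f 1 4 3
f 3 5 1
f 2 8 4
f 6 2 5
f 6 8 2
f 4 8 3
f 7 5 3
f 3 8 7
f 7 6 5
f 8 6 7
f 10 12 9
f 13 10 9
f 9 12 11
f 11 13 9
f 10 16 12
f 14 10 13
f 14 16 10
f 12 16 11
f 15 13 11
f 11 16 15
f 15 14 13
f 16 14 15
f 17 54 33
f 54 28 57
f 33 57 22
f 54 57 33
f 17 33 29
f 33 22 34
f 29 34 18
f 33 34 29
f 17 29 38
f 29 18 39
f 38 39 24
f 29 39 38
f 17 38 50
f 38 24 53
f 50 53 27
f 38 53 50
f 17 50 54
f 50 27 58
f 54 58 28
f 50 58 54
f 18 34 45
f 34 22 48
f 45 48 26
f 34 48 45
f 22 57 35
f 57 28 56
f 35 56 21
f 57 56 35
f 28 58 55
f 58 27 51
f 55 51 19
f 58 51 55
f 27 53 52
f 53 24 40
f 52 40 23
f 53 40 52
f 24 39 44
f 39 18 41
f 44 41 25
f 39 41 44
f 20 46 32
f 46 26 47
f 32 47 21
f 46 47 32
f 20 32 30
f 32 21 31
f 30 31 19
f 32 31 30
f 20 30 37
f 30 19 36
f 37 36 23
f 30 36 37
f 20 37 42
f 37 23 43
f 42 43 25
f 37 43 42
f 20 42 46
f 42 25 49
f 46 49 26
f 42 49 46
f 21 47 35
f 47 26 48
f 35 48 22
f 47 48 35
f 19 31 55
f 31 21 56
f 55 56 28
f 31 56 55
f 23 36 52
f 36 19 51
f 52 51 27
f 36 51 52
f 25 43 44
f 43 23 40
f 44 40 24
f 43 40 44
f 26 49 45
f 49 25 41
f 45 41 18
f 49 41 45
f 60 62 59
f 63 60 59
f 59 62 61
f 61 63 59
f 60 66 62
f 64 60 63
f 64 66 60
f 62 66 61
f 65 63 61
f 61 66 65
f 65 64 63
f 66 64 65



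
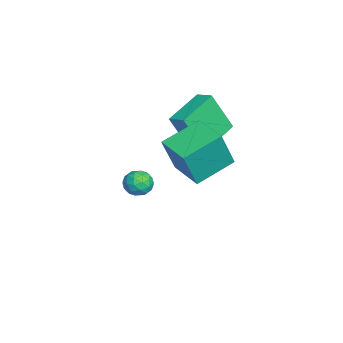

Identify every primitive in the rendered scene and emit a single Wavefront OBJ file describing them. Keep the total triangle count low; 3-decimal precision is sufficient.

v -0.195 2.91 2.934
v -0.126 2.005 4.828
v 0.352 3.516 3.204
v 0.421 2.611 5.098
v 1.339 1.789 2.342
v 1.408 0.884 4.236
v 1.886 2.395 2.612
v 1.955 1.49 4.506
v -0.723 0.124 -1.234
v -0.327 -0.04 -0.649
v -0.873 -1.02 -1.451
v -0.477 -1.184 -0.866
v -1.132 -0.882 -0.788
v -1.04 -0.175 -0.654
v -0.16 -0.885 -1.446
v -0.068 -0.178 -1.312
v 0.021 -0.663 -0.78
v -0.58 -0.661 -0.373
v -0.62 -0.399 -1.727
v -1.221 -0.397 -1.32
v -0.512 0.142 -0.922
v -0.688 -1.202 -1.178
v -1.073 -1.025 -1.132
v -0.841 -1.121 -0.788
v -0.931 0.063 -0.925
v -0.698 -0.033 -0.581
v -1.171 -0.529 -0.663
v -0.502 -1.027 -1.519
v -0.269 -1.123 -1.175
v -0.359 0.061 -1.312
v -0.127 -0.035 -0.968
v -0.029 -0.531 -1.437
v -0.075 -0.32 -0.655
v -0.163 -0.992 -0.783
v 0.023 -0.817 -1.124
v 0.078 -0.401 -1.045
v -0.428 -0.319 -0.416
v -0.516 -0.991 -0.544
v -0.901 -0.814 -0.498
v -0.847 -0.399 -0.419
v -0.223 -0.685 -0.493
v -0.684 -0.069 -1.556
v -0.772 -0.741 -1.684
v -0.353 -0.661 -1.681
v -0.299 -0.246 -1.602
v -1.037 -0.068 -1.317
v -1.125 -0.74 -1.445
v -1.278 -0.659 -1.055
v -1.223 -0.243 -0.976
v -0.977 -0.375 -1.607
v 2.528 2.679 3.373
v 3.053 2.153 5.187
v 3.834 3.597 3.262
v 4.359 3.071 5.075
v 3.501 1.209 2.665
v 4.026 0.683 4.478
v 4.807 2.127 2.553
v 5.332 1.601 4.367
f 2 4 1
f 5 2 1
f 1 4 3
f 3 5 1
f 2 8 4
f 6 2 5
f 6 8 2
f 4 8 3
f 7 5 3
f 3 8 7
f 7 6 5
f 8 6 7
f 9 46 25
f 46 20 49
f 25 49 14
f 46 49 25
f 9 25 21
f 25 14 26
f 21 26 10
f 25 26 21
f 9 21 30
f 21 10 31
f 30 31 16
f 21 31 30
f 9 30 42
f 30 16 45
f 42 45 19
f 30 45 42
f 9 42 46
f 42 19 50
f 46 50 20
f 42 50 46
f 10 26 37
f 26 14 40
f 37 40 18
f 26 40 37
f 14 49 27
f 49 20 48
f 27 48 13
f 49 48 27
f 20 50 47
f 50 19 43
f 47 43 11
f 50 43 47
f 19 45 44
f 45 16 32
f 44 32 15
f 45 32 44
f 16 31 36
f 31 10 33
f 36 33 17
f 31 33 36
f 12 38 24
f 38 18 39
f 24 39 13
f 38 39 24
f 12 24 22
f 24 13 23
f 22 23 11
f 24 23 22
f 12 22 29
f 22 11 28
f 29 28 15
f 22 28 29
f 12 29 34
f 29 15 35
f 34 35 17
f 29 35 34
f 12 34 38
f 34 17 41
f 38 41 18
f 34 41 38
f 13 39 27
f 39 18 40
f 27 40 14
f 39 40 27
f 11 23 47
f 23 13 48
f 47 48 20
f 23 48 47
f 15 28 44
f 28 11 43
f 44 43 19
f 28 43 44
f 17 35 36
f 35 15 32
f 36 32 16
f 35 32 36
f 18 41 37
f 41 17 33
f 37 33 10
f 41 33 37
f 52 54 51
f 55 52 51
f 51 54 53
f 53 55 51
f 52 58 54
f 56 52 55
f 56 58 52
f 54 58 53
f 57 55 53
f 53 58 57
f 57 56 55
f 58 56 57



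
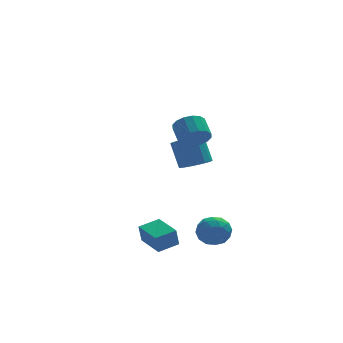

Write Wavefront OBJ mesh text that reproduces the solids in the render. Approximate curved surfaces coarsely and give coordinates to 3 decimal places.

v -1.125 -1.872 2.982
v -0.61 -2.282 3.639
v -0.66 -1.199 4.355
v -1.175 -0.788 3.698
v -0.292 -2.073 3.344
v -0.342 -0.989 4.06
v -0.198 -1.81 2.952
v -0.247 -0.726 3.668
v -0.352 -1.563 2.568
v -0.401 -0.479 3.285
v -0.713 -1.399 2.295
v -0.762 -0.315 3.012
v -1.184 -1.362 2.206
v -1.234 -0.278 2.923
v -1.64 -1.461 2.325
v -1.69 -0.378 3.041
v -1.958 -1.671 2.62
v -2.008 -0.587 3.336
v -2.053 -1.934 3.012
v -2.102 -0.85 3.728
v -1.899 -2.181 3.395
v -1.948 -1.097 4.112
v -1.538 -2.345 3.668
v -1.587 -1.261 4.385
v -1.066 -2.382 3.757
v -1.116 -1.298 4.474
v 0.4 3.13 -1.178
v 1.373 3.358 -1.166
v 1.134 4.298 0.41
v 0.16 4.07 0.398
v 1.174 3.718 -1.411
v 0.935 4.658 0.165
v 0.798 3.943 -1.602
v 0.559 4.883 -0.027
v 0.331 3.982 -1.697
v 0.091 4.922 -0.122
v -0.121 3.826 -1.672
v -0.361 4.766 -0.097
v -0.454 3.51 -1.534
v -0.693 4.45 0.041
v -0.591 3.107 -1.315
v -0.83 4.048 0.26
v -0.501 2.71 -1.064
v -0.74 3.65 0.511
v -0.204 2.409 -0.839
v -0.444 3.349 0.736
v 0.23 2.273 -0.692
v -0.009 3.213 0.884
v 0.704 2.333 -0.656
v 0.464 3.273 0.92
v 1.108 2.576 -0.739
v 0.868 3.516 0.836
v 1.349 2.946 -0.923
v 1.11 3.886 0.652
v 0.029 -1.632 -3.53
v 0.507 -2.155 -4.306
v -1.027 -2.945 -3.294
v -0.549 -3.468 -4.07
v -0.043 -3.292 -3.166
v 0.61 -2.481 -3.312
v -1.13 -2.619 -4.288
v -0.477 -1.808 -4.434
v -0.209 -2.766 -4.775
v 0.463 -3.181 -4.081
v -0.983 -1.919 -3.519
v -0.311 -2.334 -2.825
v 0.361 -1.778 -3.939
v -0.881 -3.322 -3.661
v -0.583 -3.218 -3.13
v -0.302 -3.526 -3.586
v 0.421 -1.969 -3.354
v 0.702 -2.277 -3.81
v 0.379 -2.945 -3.14
v -1.222 -2.823 -3.79
v -0.941 -3.131 -4.246
v -0.218 -1.574 -4.014
v 0.063 -1.882 -4.47
v -0.899 -2.155 -4.46
v 0.22 -2.445 -4.671
v -0.4 -3.217 -4.532
v -0.742 -2.718 -4.66
v -0.358 -2.241 -4.746
v 0.615 -2.689 -4.263
v -0.005 -3.461 -4.124
v 0.293 -3.357 -3.593
v 0.676 -2.88 -3.678
v 0.194 -3.048 -4.539
v -0.515 -1.639 -3.476
v -1.135 -2.411 -3.337
v -1.196 -2.22 -3.922
v -0.813 -1.743 -4.007
v -0.12 -1.883 -3.068
v -0.74 -2.655 -2.929
v -0.162 -2.859 -2.854
v 0.222 -2.382 -2.94
v -0.714 -2.052 -3.061
v -3.609 -3.409 -4.534
v -3.816 -3.565 -3.404
v -4.083 -1.72 -4.388
v -4.29 -1.876 -3.257
v -2.37 -3.084 -4.263
v -2.577 -3.24 -3.132
v -2.844 -1.395 -4.116
v -3.051 -1.551 -2.986
f 2 1 5
f 2 5 3
f 3 5 6
f 3 6 4
f 5 1 7
f 5 7 6
f 6 7 8
f 6 8 4
f 7 1 9
f 7 9 8
f 8 9 10
f 8 10 4
f 9 1 11
f 9 11 10
f 10 11 12
f 10 12 4
f 11 1 13
f 11 13 12
f 12 13 14
f 12 14 4
f 13 1 15
f 13 15 14
f 14 15 16
f 14 16 4
f 15 1 17
f 15 17 16
f 16 17 18
f 16 18 4
f 17 1 19
f 17 19 18
f 18 19 20
f 18 20 4
f 19 1 21
f 19 21 20
f 20 21 22
f 20 22 4
f 21 1 23
f 21 23 22
f 22 23 24
f 22 24 4
f 23 1 25
f 23 25 24
f 24 25 26
f 24 26 4
f 25 1 2
f 25 2 26
f 26 2 3
f 26 3 4
f 28 27 31
f 28 31 29
f 29 31 32
f 29 32 30
f 31 27 33
f 31 33 32
f 32 33 34
f 32 34 30
f 33 27 35
f 33 35 34
f 34 35 36
f 34 36 30
f 35 27 37
f 35 37 36
f 36 37 38
f 36 38 30
f 37 27 39
f 37 39 38
f 38 39 40
f 38 40 30
f 39 27 41
f 39 41 40
f 40 41 42
f 40 42 30
f 41 27 43
f 41 43 42
f 42 43 44
f 42 44 30
f 43 27 45
f 43 45 44
f 44 45 46
f 44 46 30
f 45 27 47
f 45 47 46
f 46 47 48
f 46 48 30
f 47 27 49
f 47 49 48
f 48 49 50
f 48 50 30
f 49 27 51
f 49 51 50
f 50 51 52
f 50 52 30
f 51 27 53
f 51 53 52
f 52 53 54
f 52 54 30
f 53 27 28
f 53 28 54
f 54 28 29
f 54 29 30
f 55 92 71
f 92 66 95
f 71 95 60
f 92 95 71
f 55 71 67
f 71 60 72
f 67 72 56
f 71 72 67
f 55 67 76
f 67 56 77
f 76 77 62
f 67 77 76
f 55 76 88
f 76 62 91
f 88 91 65
f 76 91 88
f 55 88 92
f 88 65 96
f 92 96 66
f 88 96 92
f 56 72 83
f 72 60 86
f 83 86 64
f 72 86 83
f 60 95 73
f 95 66 94
f 73 94 59
f 95 94 73
f 66 96 93
f 96 65 89
f 93 89 57
f 96 89 93
f 65 91 90
f 91 62 78
f 90 78 61
f 91 78 90
f 62 77 82
f 77 56 79
f 82 79 63
f 77 79 82
f 58 84 70
f 84 64 85
f 70 85 59
f 84 85 70
f 58 70 68
f 70 59 69
f 68 69 57
f 70 69 68
f 58 68 75
f 68 57 74
f 75 74 61
f 68 74 75
f 58 75 80
f 75 61 81
f 80 81 63
f 75 81 80
f 58 80 84
f 80 63 87
f 84 87 64
f 80 87 84
f 59 85 73
f 85 64 86
f 73 86 60
f 85 86 73
f 57 69 93
f 69 59 94
f 93 94 66
f 69 94 93
f 61 74 90
f 74 57 89
f 90 89 65
f 74 89 90
f 63 81 82
f 81 61 78
f 82 78 62
f 81 78 82
f 64 87 83
f 87 63 79
f 83 79 56
f 87 79 83
f 98 100 97
f 101 98 97
f 97 100 99
f 99 101 97
f 98 104 100
f 102 98 101
f 102 104 98
f 100 104 99
f 103 101 99
f 99 104 103
f 103 102 101
f 104 102 103



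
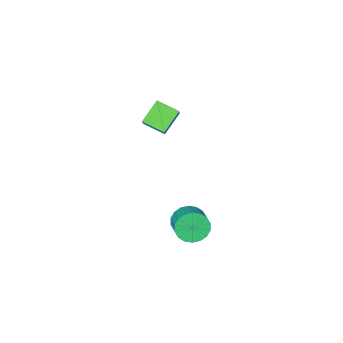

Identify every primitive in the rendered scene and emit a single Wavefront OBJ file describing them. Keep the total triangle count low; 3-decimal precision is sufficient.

v 0.802 -3.924 -0.878
v -0.46 -4.32 0.141
v 0.038 -2.788 -1.383
v -1.225 -3.183 -0.364
v 1.565 -2.797 0.504
v 0.302 -3.192 1.523
v 0.8 -1.66 -0.001
v -0.462 -2.056 1.018
v 2.44 3.344 -3.254
v 3.062 3.497 -4.035
v 3.562 4.669 -3.407
v 2.94 4.516 -2.626
v 2.691 3.72 -4.157
v 3.191 4.892 -3.529
v 2.271 3.869 -4.1
v 2.771 5.041 -3.472
v 1.884 3.914 -3.875
v 2.384 5.086 -3.248
v 1.608 3.846 -3.528
v 2.107 5.018 -2.9
v 1.496 3.679 -3.126
v 1.995 4.85 -2.499
v 1.571 3.445 -2.749
v 2.071 4.617 -2.122
v 1.818 3.191 -2.473
v 2.318 4.363 -1.845
v 2.189 2.968 -2.351
v 2.689 4.14 -1.723
v 2.609 2.819 -2.408
v 3.109 3.991 -1.78
v 2.996 2.774 -2.632
v 3.496 3.946 -2.005
v 3.273 2.842 -2.98
v 3.772 4.014 -2.352
v 3.385 3.01 -3.381
v 3.884 4.181 -2.754
v 3.309 3.243 -3.758
v 3.809 4.415 -3.131
f 2 4 1
f 5 2 1
f 1 4 3
f 3 5 1
f 2 8 4
f 6 2 5
f 6 8 2
f 4 8 3
f 7 5 3
f 3 8 7
f 7 6 5
f 8 6 7
f 10 9 13
f 10 13 11
f 11 13 14
f 11 14 12
f 13 9 15
f 13 15 14
f 14 15 16
f 14 16 12
f 15 9 17
f 15 17 16
f 16 17 18
f 16 18 12
f 17 9 19
f 17 19 18
f 18 19 20
f 18 20 12
f 19 9 21
f 19 21 20
f 20 21 22
f 20 22 12
f 21 9 23
f 21 23 22
f 22 23 24
f 22 24 12
f 23 9 25
f 23 25 24
f 24 25 26
f 24 26 12
f 25 9 27
f 25 27 26
f 26 27 28
f 26 28 12
f 27 9 29
f 27 29 28
f 28 29 30
f 28 30 12
f 29 9 31
f 29 31 30
f 30 31 32
f 30 32 12
f 31 9 33
f 31 33 32
f 32 33 34
f 32 34 12
f 33 9 35
f 33 35 34
f 34 35 36
f 34 36 12
f 35 9 37
f 35 37 36
f 36 37 38
f 36 38 12
f 37 9 10
f 37 10 38
f 38 10 11
f 38 11 12



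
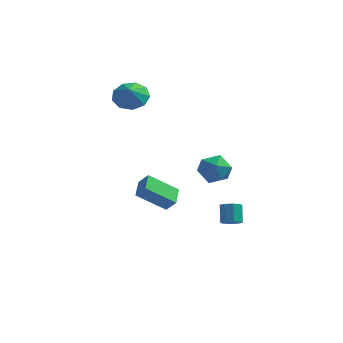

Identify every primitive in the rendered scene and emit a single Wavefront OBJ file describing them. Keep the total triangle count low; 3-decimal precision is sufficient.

v -1.142 2.047 -5.152
v -2.756 1.393 -3.874
v -1.362 3.288 -4.794
v -2.975 2.634 -3.516
v -0.525 1.946 -4.424
v -2.138 1.292 -3.146
v -0.744 3.187 -4.066
v -2.358 2.533 -2.788
v 3.964 -2.686 -2.523
v 4.206 -3.1 -2.146
v 3.979 -2.388 -1.22
v 3.736 -1.974 -1.597
v 4.522 -2.794 -2.303
v 4.295 -2.082 -1.377
v 4.511 -2.425 -2.589
v 4.284 -1.713 -1.663
v 4.18 -2.209 -2.836
v 3.952 -1.497 -1.91
v 3.721 -2.272 -2.9
v 3.494 -1.56 -1.974
v 3.405 -2.578 -2.743
v 3.178 -1.866 -1.817
v 3.416 -2.947 -2.457
v 3.189 -2.235 -1.531
v 3.748 -3.163 -2.21
v 3.52 -2.451 -1.284
v -3.646 3.393 3.012
v -2.934 4.107 3.452
v -3.534 2.767 3.848
v -3.634 4.274 3.67
v -4.34 4.029 3.581
v -4.721 3.486 3.226
v -4.599 2.9 2.77
v -4.031 2.544 2.428
v -3.283 2.585 2.359
v -2.704 3.005 2.596
v -2.567 3.606 3.027
v 2.63 -1.632 0.537
v 3.356 -1.421 1.267
v 2.444 -3.199 1.173
v 3.17 -2.988 1.903
v 2.235 -2.51 1.939
v 2.35 -1.541 1.546
v 3.45 -3.079 0.894
v 3.565 -2.11 0.501
v 3.863 -2.316 1.488
v 3.112 -1.964 2.134
v 2.688 -2.656 0.306
v 1.937 -2.304 0.952
f 2 4 1
f 5 2 1
f 1 4 3
f 3 5 1
f 2 8 4
f 6 2 5
f 6 8 2
f 4 8 3
f 7 5 3
f 3 8 7
f 7 6 5
f 8 6 7
f 10 9 13
f 10 13 11
f 11 13 14
f 11 14 12
f 13 9 15
f 13 15 14
f 14 15 16
f 14 16 12
f 15 9 17
f 15 17 16
f 16 17 18
f 16 18 12
f 17 9 19
f 17 19 18
f 18 19 20
f 18 20 12
f 19 9 21
f 19 21 20
f 20 21 22
f 20 22 12
f 21 9 23
f 21 23 22
f 22 23 24
f 22 24 12
f 23 9 25
f 23 25 24
f 24 25 26
f 24 26 12
f 25 9 10
f 25 10 26
f 26 10 11
f 26 11 12
f 28 27 30
f 28 30 29
f 30 27 31
f 30 31 29
f 31 27 32
f 31 32 29
f 32 27 33
f 32 33 29
f 33 27 34
f 33 34 29
f 34 27 35
f 34 35 29
f 35 27 36
f 35 36 29
f 36 27 37
f 36 37 29
f 37 27 28
f 37 28 29
f 38 49 43
f 38 43 39
f 38 39 45
f 38 45 48
f 38 48 49
f 39 43 47
f 43 49 42
f 49 48 40
f 48 45 44
f 45 39 46
f 41 47 42
f 41 42 40
f 41 40 44
f 41 44 46
f 41 46 47
f 42 47 43
f 40 42 49
f 44 40 48
f 46 44 45
f 47 46 39



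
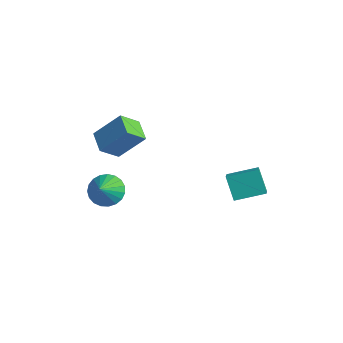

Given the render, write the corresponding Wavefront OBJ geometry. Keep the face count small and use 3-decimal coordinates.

v 1.313 3.287 1.526
v 2.357 2.299 2.415
v 2.249 4.664 1.957
v 3.293 3.676 2.846
v 2.187 3.084 0.274
v 3.231 2.096 1.163
v 3.123 4.461 0.705
v 4.167 3.473 1.594
v -4.452 -0.906 3.489
v -3.47 0.132 4.959
v -4.288 0.201 2.598
v -3.307 1.239 4.069
v -3.233 -1.439 3.051
v -2.252 -0.401 4.522
v -3.07 -0.332 2.161
v -2.088 0.706 3.631
v -2.462 -1.665 0.48
v -1.599 -1.698 -0.081
v -1.998 -2.455 1.24
v -1.514 -1.382 0.195
v -1.592 -1.115 0.521
v -1.821 -0.943 0.839
v -2.161 -0.896 1.095
v -2.553 -0.982 1.245
v -2.929 -1.186 1.263
v -3.225 -1.473 1.145
v -3.388 -1.793 0.912
v -3.391 -2.091 0.605
v -3.234 -2.316 0.276
v -2.943 -2.428 -0.018
v -2.569 -2.408 -0.226
v -2.177 -2.26 -0.311
v -1.833 -2.009 -0.26
f 2 4 1
f 5 2 1
f 1 4 3
f 3 5 1
f 2 8 4
f 6 2 5
f 6 8 2
f 4 8 3
f 7 5 3
f 3 8 7
f 7 6 5
f 8 6 7
f 10 12 9
f 13 10 9
f 9 12 11
f 11 13 9
f 10 16 12
f 14 10 13
f 14 16 10
f 12 16 11
f 15 13 11
f 11 16 15
f 15 14 13
f 16 14 15
f 18 17 20
f 18 20 19
f 20 17 21
f 20 21 19
f 21 17 22
f 21 22 19
f 22 17 23
f 22 23 19
f 23 17 24
f 23 24 19
f 24 17 25
f 24 25 19
f 25 17 26
f 25 26 19
f 26 17 27
f 26 27 19
f 27 17 28
f 27 28 19
f 28 17 29
f 28 29 19
f 29 17 30
f 29 30 19
f 30 17 31
f 30 31 19
f 31 17 32
f 31 32 19
f 32 17 33
f 32 33 19
f 33 17 18
f 33 18 19



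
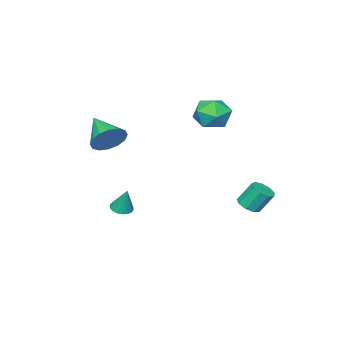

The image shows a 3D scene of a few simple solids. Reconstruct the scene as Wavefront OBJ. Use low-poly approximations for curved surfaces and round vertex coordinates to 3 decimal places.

v -4.608 -0.945 2.267
v -4.093 -0.156 3.075
v -2.987 -2.124 2.385
v -2.472 -1.335 3.193
v -3.46 -2.008 3.526
v -4.462 -1.279 3.453
v -2.618 -1.001 2.007
v -3.62 -0.272 1.934
v -2.863 -0.191 2.914
v -3.383 -0.813 3.853
v -3.697 -1.467 1.607
v -4.217 -2.089 2.546
v 3.501 -2.23 2.531
v 3.876 -1.826 3.471
v 2.919 -3.97 3.509
v 3.338 -1.66 3.445
v 2.843 -1.647 3.175
v 2.524 -1.79 2.731
v 2.468 -2.051 2.234
v 2.688 -2.359 1.816
v 3.126 -2.633 1.59
v 3.665 -2.799 1.616
v 4.16 -2.813 1.886
v 4.478 -2.67 2.33
v 4.535 -2.409 2.827
v 4.314 -2.1 3.245
v 1.031 -3.79 -3.935
v 1.638 -3.522 -4.083
v 1.149 -3.21 -2.405
v 1.463 -3.31 -4.15
v 1.212 -3.182 -4.179
v 0.931 -3.159 -4.166
v 0.667 -3.244 -4.114
v 0.466 -3.425 -4.03
v 0.362 -3.668 -3.93
v 0.375 -3.932 -3.83
v 0.5 -4.172 -3.749
v 0.718 -4.346 -3.7
v 0.99 -4.424 -3.691
v 1.269 -4.392 -3.725
v 1.507 -4.256 -3.795
v 1.662 -4.039 -3.889
v 1.709 -3.78 -3.991
v -3.261 1.84 -3.409
v -2.582 2.199 -3.351
v -3.04 2.858 -2.072
v -3.719 2.5 -2.131
v -2.92 2.496 -3.625
v -3.378 3.155 -2.346
v -3.417 2.486 -3.798
v -3.875 3.146 -2.519
v -3.841 2.174 -3.79
v -4.3 2.834 -2.511
v -3.994 1.706 -3.603
v -4.452 2.365 -2.324
v -3.804 1.301 -3.326
v -4.262 1.96 -2.047
v -3.359 1.148 -3.088
v -3.818 1.807 -1.809
v -2.869 1.319 -3
v -3.327 1.978 -1.721
v -2.562 1.734 -3.104
v -3.02 2.393 -1.825
f 1 12 6
f 1 6 2
f 1 2 8
f 1 8 11
f 1 11 12
f 2 6 10
f 6 12 5
f 12 11 3
f 11 8 7
f 8 2 9
f 4 10 5
f 4 5 3
f 4 3 7
f 4 7 9
f 4 9 10
f 5 10 6
f 3 5 12
f 7 3 11
f 9 7 8
f 10 9 2
f 14 13 16
f 14 16 15
f 16 13 17
f 16 17 15
f 17 13 18
f 17 18 15
f 18 13 19
f 18 19 15
f 19 13 20
f 19 20 15
f 20 13 21
f 20 21 15
f 21 13 22
f 21 22 15
f 22 13 23
f 22 23 15
f 23 13 24
f 23 24 15
f 24 13 25
f 24 25 15
f 25 13 26
f 25 26 15
f 26 13 14
f 26 14 15
f 28 27 30
f 28 30 29
f 30 27 31
f 30 31 29
f 31 27 32
f 31 32 29
f 32 27 33
f 32 33 29
f 33 27 34
f 33 34 29
f 34 27 35
f 34 35 29
f 35 27 36
f 35 36 29
f 36 27 37
f 36 37 29
f 37 27 38
f 37 38 29
f 38 27 39
f 38 39 29
f 39 27 40
f 39 40 29
f 40 27 41
f 40 41 29
f 41 27 42
f 41 42 29
f 42 27 43
f 42 43 29
f 43 27 28
f 43 28 29
f 45 44 48
f 45 48 46
f 46 48 49
f 46 49 47
f 48 44 50
f 48 50 49
f 49 50 51
f 49 51 47
f 50 44 52
f 50 52 51
f 51 52 53
f 51 53 47
f 52 44 54
f 52 54 53
f 53 54 55
f 53 55 47
f 54 44 56
f 54 56 55
f 55 56 57
f 55 57 47
f 56 44 58
f 56 58 57
f 57 58 59
f 57 59 47
f 58 44 60
f 58 60 59
f 59 60 61
f 59 61 47
f 60 44 62
f 60 62 61
f 61 62 63
f 61 63 47
f 62 44 45
f 62 45 63
f 63 45 46
f 63 46 47



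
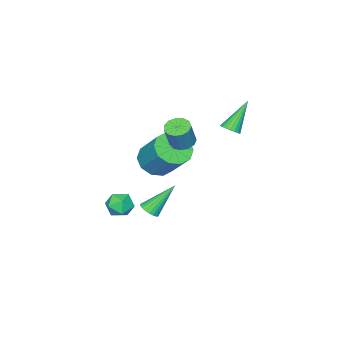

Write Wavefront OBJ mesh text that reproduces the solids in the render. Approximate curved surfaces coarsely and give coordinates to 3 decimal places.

v -0.519 -0.409 1.98
v 0.095 -0.481 1.723
v 0.654 -0.363 3.023
v 0.039 -0.291 3.28
v 0.022 -0.111 1.72
v 0.58 0.007 3.021
v -0.223 0.165 1.801
v 0.335 0.283 3.101
v -0.562 0.258 1.938
v -0.004 0.376 3.238
v -0.888 0.14 2.088
v -0.329 0.258 3.388
v -1.096 -0.153 2.204
v -0.538 -0.035 3.505
v -1.121 -0.527 2.249
v -0.563 -0.409 3.549
v -0.955 -0.863 2.208
v -0.397 -0.745 3.509
v -0.651 -1.056 2.095
v -0.093 -0.938 3.396
v -0.305 -1.043 1.945
v 0.254 -0.925 3.246
v -0.026 -0.829 1.807
v 0.532 -0.71 3.107
v -3.239 0.38 1.777
v -2.923 0.026 2.056
v -4.441 0.54 3.343
v -2.828 0.227 2.109
v -2.803 0.454 2.105
v -2.854 0.669 2.044
v -2.971 0.833 1.937
v -3.135 0.919 1.802
v -3.316 0.912 1.663
v -3.485 0.813 1.544
v -3.61 0.639 1.466
v -3.672 0.42 1.441
v -3.659 0.195 1.474
v -3.573 0.001 1.56
v -3.429 -0.127 1.683
v -3.253 -0.168 1.823
v -3.074 -0.114 1.955
v 1.664 -2.385 -2.04
v 2.144 -2.915 -2.421
v 0.676 -2.705 -2.839
v 1.156 -3.235 -3.22
v 0.919 -3.378 -2.459
v 1.529 -3.18 -1.965
v 1.291 -2.44 -3.295
v 1.901 -2.242 -2.801
v 1.913 -2.949 -3.196
v 1.683 -3.528 -2.679
v 1.137 -2.092 -2.581
v 0.907 -2.671 -2.064
v -1.401 -2.792 -0.771
v -0.544 -2.426 -1.277
v -0.202 -1.042 0.306
v -1.059 -1.408 0.811
v -1.061 -2.074 -1.473
v -0.719 -0.69 0.11
v -1.707 -1.997 -1.401
v -1.366 -0.612 0.181
v -2.237 -2.223 -1.089
v -1.895 -0.839 0.494
v -2.447 -2.667 -0.655
v -2.105 -1.282 0.927
v -2.258 -3.158 -0.266
v -1.916 -1.774 1.317
v -1.741 -3.51 -0.07
v -1.399 -2.126 1.513
v -1.094 -3.588 -0.141
v -0.753 -2.203 1.441
v -0.565 -3.361 -0.454
v -0.223 -1.977 1.129
v -0.355 -2.918 -0.887
v -0.013 -1.533 0.695
v -0.928 -2.881 -4.316
v -0.432 -2.738 -4.029
v -2.052 -2.139 -2.744
v -0.477 -2.534 -4.157
v -0.6 -2.39 -4.313
v -0.78 -2.331 -4.47
v -0.985 -2.367 -4.6
v -1.18 -2.492 -4.68
v -1.332 -2.684 -4.698
v -1.413 -2.91 -4.649
v -1.411 -3.131 -4.543
v -1.325 -3.309 -4.398
v -1.17 -3.413 -4.238
v -0.974 -3.425 -4.092
v -0.769 -3.343 -3.984
v -0.592 -3.181 -3.934
v -0.473 -2.967 -3.95
f 2 1 5
f 2 5 3
f 3 5 6
f 3 6 4
f 5 1 7
f 5 7 6
f 6 7 8
f 6 8 4
f 7 1 9
f 7 9 8
f 8 9 10
f 8 10 4
f 9 1 11
f 9 11 10
f 10 11 12
f 10 12 4
f 11 1 13
f 11 13 12
f 12 13 14
f 12 14 4
f 13 1 15
f 13 15 14
f 14 15 16
f 14 16 4
f 15 1 17
f 15 17 16
f 16 17 18
f 16 18 4
f 17 1 19
f 17 19 18
f 18 19 20
f 18 20 4
f 19 1 21
f 19 21 20
f 20 21 22
f 20 22 4
f 21 1 23
f 21 23 22
f 22 23 24
f 22 24 4
f 23 1 2
f 23 2 24
f 24 2 3
f 24 3 4
f 26 25 28
f 26 28 27
f 28 25 29
f 28 29 27
f 29 25 30
f 29 30 27
f 30 25 31
f 30 31 27
f 31 25 32
f 31 32 27
f 32 25 33
f 32 33 27
f 33 25 34
f 33 34 27
f 34 25 35
f 34 35 27
f 35 25 36
f 35 36 27
f 36 25 37
f 36 37 27
f 37 25 38
f 37 38 27
f 38 25 39
f 38 39 27
f 39 25 40
f 39 40 27
f 40 25 41
f 40 41 27
f 41 25 26
f 41 26 27
f 42 53 47
f 42 47 43
f 42 43 49
f 42 49 52
f 42 52 53
f 43 47 51
f 47 53 46
f 53 52 44
f 52 49 48
f 49 43 50
f 45 51 46
f 45 46 44
f 45 44 48
f 45 48 50
f 45 50 51
f 46 51 47
f 44 46 53
f 48 44 52
f 50 48 49
f 51 50 43
f 55 54 58
f 55 58 56
f 56 58 59
f 56 59 57
f 58 54 60
f 58 60 59
f 59 60 61
f 59 61 57
f 60 54 62
f 60 62 61
f 61 62 63
f 61 63 57
f 62 54 64
f 62 64 63
f 63 64 65
f 63 65 57
f 64 54 66
f 64 66 65
f 65 66 67
f 65 67 57
f 66 54 68
f 66 68 67
f 67 68 69
f 67 69 57
f 68 54 70
f 68 70 69
f 69 70 71
f 69 71 57
f 70 54 72
f 70 72 71
f 71 72 73
f 71 73 57
f 72 54 74
f 72 74 73
f 73 74 75
f 73 75 57
f 74 54 55
f 74 55 75
f 75 55 56
f 75 56 57
f 77 76 79
f 77 79 78
f 79 76 80
f 79 80 78
f 80 76 81
f 80 81 78
f 81 76 82
f 81 82 78
f 82 76 83
f 82 83 78
f 83 76 84
f 83 84 78
f 84 76 85
f 84 85 78
f 85 76 86
f 85 86 78
f 86 76 87
f 86 87 78
f 87 76 88
f 87 88 78
f 88 76 89
f 88 89 78
f 89 76 90
f 89 90 78
f 90 76 91
f 90 91 78
f 91 76 92
f 91 92 78
f 92 76 77
f 92 77 78



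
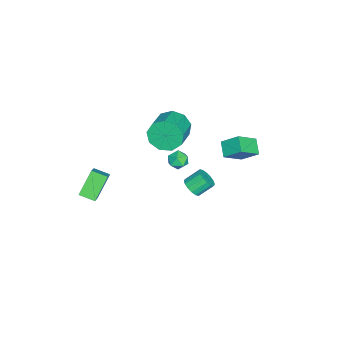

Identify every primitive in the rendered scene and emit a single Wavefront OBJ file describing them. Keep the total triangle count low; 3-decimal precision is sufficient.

v 1.872 -4.238 -1.169
v 0.826 -3.885 -0.01
v 1.879 -3.357 -1.431
v 0.834 -3.003 -0.273
v 2.886 -3.997 -0.327
v 1.841 -3.643 0.831
v 2.894 -3.115 -0.59
v 1.848 -2.762 0.569
v -4.188 -0.425 -2.516
v -3.713 -0.109 -2.853
v -3.487 -1.191 -2.247
v -3.012 -0.875 -2.584
v -3.253 -0.612 -2.026
v -3.686 -0.139 -2.192
v -3.514 -1.161 -2.908
v -3.947 -0.688 -3.074
v -3.297 -0.564 -3.095
v -3.135 -0.225 -2.55
v -4.065 -1.075 -2.55
v -3.903 -0.736 -2.005
v -2.022 0.597 -3.148
v -1.507 0.971 -3.207
v -1.942 1.678 -2.532
v -2.458 1.303 -2.472
v -1.714 1.072 -3.446
v -2.149 1.778 -2.77
v -2.003 1.045 -3.604
v -2.438 1.751 -2.929
v -2.298 0.898 -3.641
v -2.733 1.605 -2.965
v -2.519 0.671 -3.545
v -2.954 1.377 -2.869
v -2.607 0.423 -3.343
v -3.042 1.13 -2.667
v -2.538 0.222 -3.088
v -2.973 0.929 -2.413
v -2.331 0.122 -2.85
v -2.766 0.828 -2.174
v -2.042 0.149 -2.691
v -2.477 0.855 -2.016
v -1.747 0.295 -2.655
v -2.182 1.002 -1.979
v -1.526 0.523 -2.751
v -1.961 1.229 -2.075
v -1.438 0.77 -2.953
v -1.873 1.477 -2.277
v -1.621 3.222 1.817
v -0.74 2.507 2.637
v -1.573 4.151 2.575
v -0.692 3.435 3.395
v -0.868 3.585 1.325
v 0.013 2.869 2.145
v -0.82 4.513 2.083
v 0.061 3.798 2.903
v -2.788 -0.685 1.203
v -2.492 -0.217 0.358
v -0.935 -0.167 0.933
v -1.232 -0.635 1.777
v -2.682 0.248 0.832
v -1.125 0.299 1.407
v -2.922 0.277 1.479
v -1.365 0.327 2.054
v -3.099 -0.145 1.997
v -1.543 -0.094 2.572
v -3.131 -0.819 2.143
v -1.575 -0.769 2.718
v -3.003 -1.431 1.849
v -1.446 -1.381 2.424
v -2.774 -1.694 1.253
v -1.218 -1.643 1.827
v -2.552 -1.485 0.633
v -0.995 -1.434 1.207
v -2.44 -0.902 0.279
v -0.884 -0.851 0.854
f 2 4 1
f 5 2 1
f 1 4 3
f 3 5 1
f 2 8 4
f 6 2 5
f 6 8 2
f 4 8 3
f 7 5 3
f 3 8 7
f 7 6 5
f 8 6 7
f 9 20 14
f 9 14 10
f 9 10 16
f 9 16 19
f 9 19 20
f 10 14 18
f 14 20 13
f 20 19 11
f 19 16 15
f 16 10 17
f 12 18 13
f 12 13 11
f 12 11 15
f 12 15 17
f 12 17 18
f 13 18 14
f 11 13 20
f 15 11 19
f 17 15 16
f 18 17 10
f 22 21 25
f 22 25 23
f 23 25 26
f 23 26 24
f 25 21 27
f 25 27 26
f 26 27 28
f 26 28 24
f 27 21 29
f 27 29 28
f 28 29 30
f 28 30 24
f 29 21 31
f 29 31 30
f 30 31 32
f 30 32 24
f 31 21 33
f 31 33 32
f 32 33 34
f 32 34 24
f 33 21 35
f 33 35 34
f 34 35 36
f 34 36 24
f 35 21 37
f 35 37 36
f 36 37 38
f 36 38 24
f 37 21 39
f 37 39 38
f 38 39 40
f 38 40 24
f 39 21 41
f 39 41 40
f 40 41 42
f 40 42 24
f 41 21 43
f 41 43 42
f 42 43 44
f 42 44 24
f 43 21 45
f 43 45 44
f 44 45 46
f 44 46 24
f 45 21 22
f 45 22 46
f 46 22 23
f 46 23 24
f 48 50 47
f 51 48 47
f 47 50 49
f 49 51 47
f 48 54 50
f 52 48 51
f 52 54 48
f 50 54 49
f 53 51 49
f 49 54 53
f 53 52 51
f 54 52 53
f 56 55 59
f 56 59 57
f 57 59 60
f 57 60 58
f 59 55 61
f 59 61 60
f 60 61 62
f 60 62 58
f 61 55 63
f 61 63 62
f 62 63 64
f 62 64 58
f 63 55 65
f 63 65 64
f 64 65 66
f 64 66 58
f 65 55 67
f 65 67 66
f 66 67 68
f 66 68 58
f 67 55 69
f 67 69 68
f 68 69 70
f 68 70 58
f 69 55 71
f 69 71 70
f 70 71 72
f 70 72 58
f 71 55 73
f 71 73 72
f 72 73 74
f 72 74 58
f 73 55 56
f 73 56 74
f 74 56 57
f 74 57 58

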